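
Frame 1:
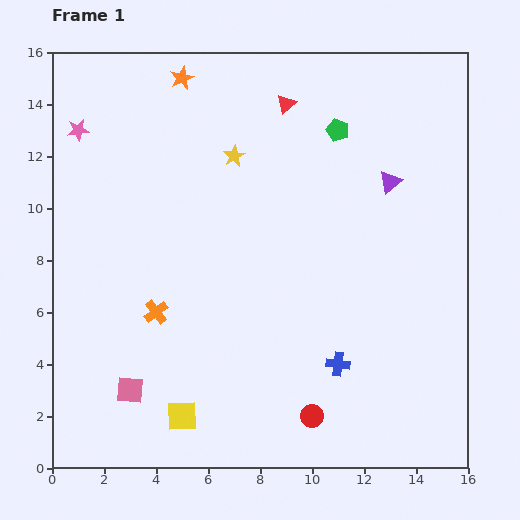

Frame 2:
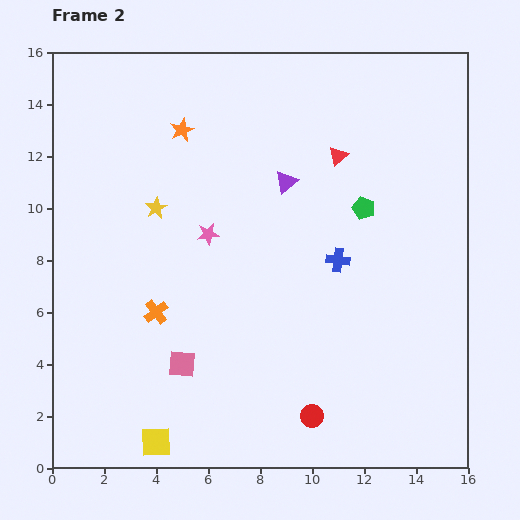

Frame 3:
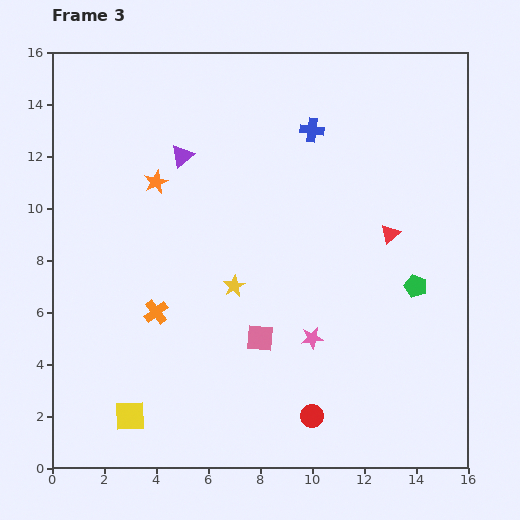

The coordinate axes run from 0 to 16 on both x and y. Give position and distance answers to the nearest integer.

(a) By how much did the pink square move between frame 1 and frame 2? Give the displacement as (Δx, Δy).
(2, 1)

The pink square was at (3, 3) in frame 1 and (5, 4) in frame 2.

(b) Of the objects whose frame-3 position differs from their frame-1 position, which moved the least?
the yellow square

(moved 2)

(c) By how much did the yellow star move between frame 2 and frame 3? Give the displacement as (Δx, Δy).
(3, -3)

The yellow star was at (4, 10) in frame 2 and (7, 7) in frame 3.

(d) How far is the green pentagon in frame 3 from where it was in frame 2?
4

The green pentagon moved from (12, 10) to (14, 7), a distance of √(2² + 3²) ≈ 4.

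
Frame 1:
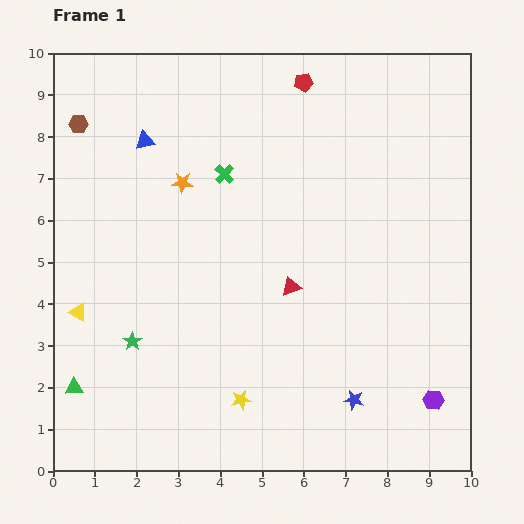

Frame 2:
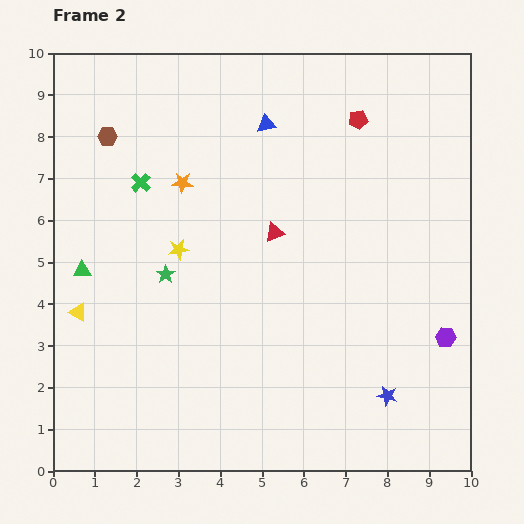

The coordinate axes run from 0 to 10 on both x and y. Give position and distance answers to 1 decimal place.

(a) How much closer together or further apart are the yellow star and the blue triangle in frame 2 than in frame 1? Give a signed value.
-2.9

Distance in frame 1: 6.6. Distance in frame 2: 3.7.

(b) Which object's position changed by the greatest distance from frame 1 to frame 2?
the yellow star

(moved 3.9; next 2.9)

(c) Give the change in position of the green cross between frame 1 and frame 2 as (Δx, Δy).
(-2.0, -0.2)

The green cross was at (4.1, 7.1) in frame 1 and (2.1, 6.9) in frame 2.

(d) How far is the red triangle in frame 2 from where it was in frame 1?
1.4

The red triangle moved from (5.7, 4.4) to (5.3, 5.7), a distance of √(0.4² + 1.3²) ≈ 1.4.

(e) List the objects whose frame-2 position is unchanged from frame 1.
the orange star, the yellow triangle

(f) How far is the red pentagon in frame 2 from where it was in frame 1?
1.6

The red pentagon moved from (6.0, 9.3) to (7.3, 8.4), a distance of √(1.3² + 0.9²) ≈ 1.6.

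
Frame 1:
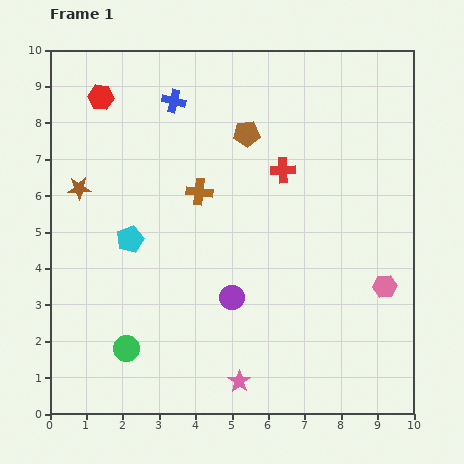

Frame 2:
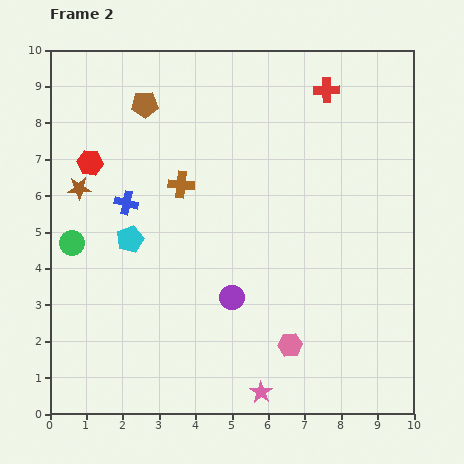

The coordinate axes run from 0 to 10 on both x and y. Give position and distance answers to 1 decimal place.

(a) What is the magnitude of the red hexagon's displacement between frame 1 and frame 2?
1.8

The red hexagon moved from (1.4, 8.7) to (1.1, 6.9), a distance of √(0.3² + 1.8²) ≈ 1.8.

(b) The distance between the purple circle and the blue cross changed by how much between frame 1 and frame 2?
-1.7

Distance in frame 1: 5.6. Distance in frame 2: 3.9.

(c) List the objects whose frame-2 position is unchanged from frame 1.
the cyan pentagon, the brown star, the purple circle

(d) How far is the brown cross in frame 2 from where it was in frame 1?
0.5

The brown cross moved from (4.1, 6.1) to (3.6, 6.3), a distance of √(0.5² + 0.2²) ≈ 0.5.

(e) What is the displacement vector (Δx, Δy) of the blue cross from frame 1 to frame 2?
(-1.3, -2.8)

The blue cross was at (3.4, 8.6) in frame 1 and (2.1, 5.8) in frame 2.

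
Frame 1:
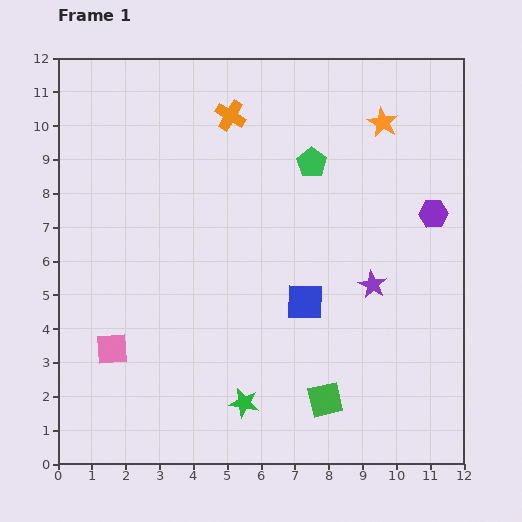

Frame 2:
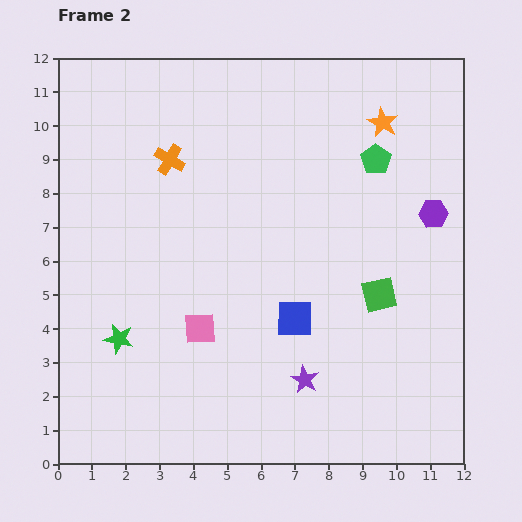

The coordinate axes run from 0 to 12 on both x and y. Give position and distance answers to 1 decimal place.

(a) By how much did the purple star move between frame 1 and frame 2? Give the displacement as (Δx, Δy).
(-2.0, -2.8)

The purple star was at (9.3, 5.3) in frame 1 and (7.3, 2.5) in frame 2.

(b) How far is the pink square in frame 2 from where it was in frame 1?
2.7

The pink square moved from (1.6, 3.4) to (4.2, 4.0), a distance of √(2.6² + 0.6²) ≈ 2.7.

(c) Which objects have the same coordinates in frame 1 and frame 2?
the orange star, the purple hexagon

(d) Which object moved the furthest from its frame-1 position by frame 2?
the green star

(moved 4.2; next 3.5)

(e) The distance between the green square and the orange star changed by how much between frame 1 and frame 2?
-3.3

Distance in frame 1: 8.4. Distance in frame 2: 5.1.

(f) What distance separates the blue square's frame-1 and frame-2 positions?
0.6

The blue square moved from (7.3, 4.8) to (7.0, 4.3), a distance of √(0.3² + 0.5²) ≈ 0.6.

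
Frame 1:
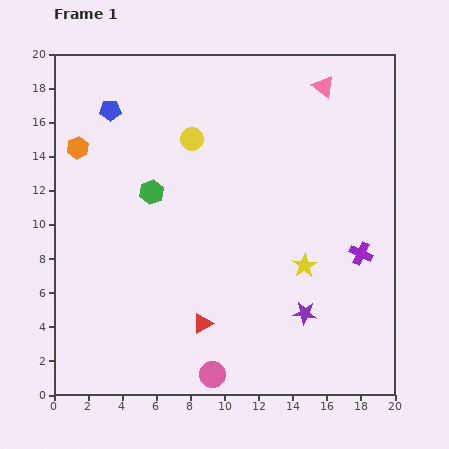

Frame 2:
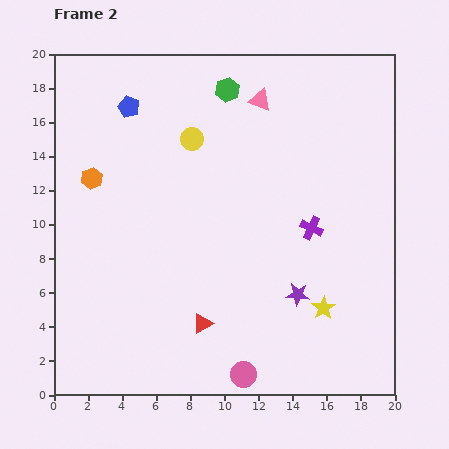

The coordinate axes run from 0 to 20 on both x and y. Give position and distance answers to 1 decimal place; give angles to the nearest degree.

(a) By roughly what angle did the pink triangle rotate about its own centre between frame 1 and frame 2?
19° counter-clockwise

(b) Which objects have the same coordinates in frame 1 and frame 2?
the yellow circle, the red triangle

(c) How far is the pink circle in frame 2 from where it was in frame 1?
1.8

The pink circle moved from (9.3, 1.2) to (11.1, 1.2), a distance of √(1.8² + 0.0²) ≈ 1.8.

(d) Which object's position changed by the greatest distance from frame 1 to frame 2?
the green hexagon

(moved 7.5; next 3.8)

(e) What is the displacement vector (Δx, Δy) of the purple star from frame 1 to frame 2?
(-0.4, 1.1)

The purple star was at (14.7, 4.8) in frame 1 and (14.3, 5.9) in frame 2.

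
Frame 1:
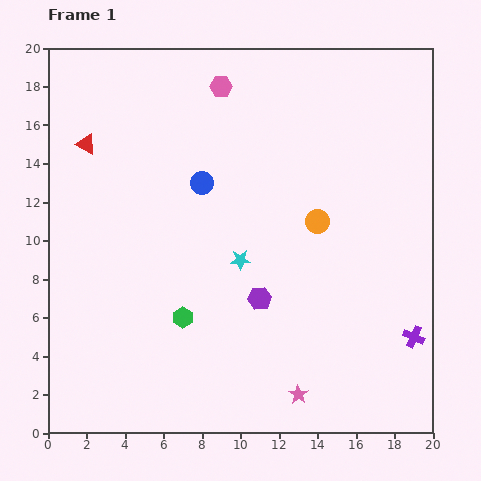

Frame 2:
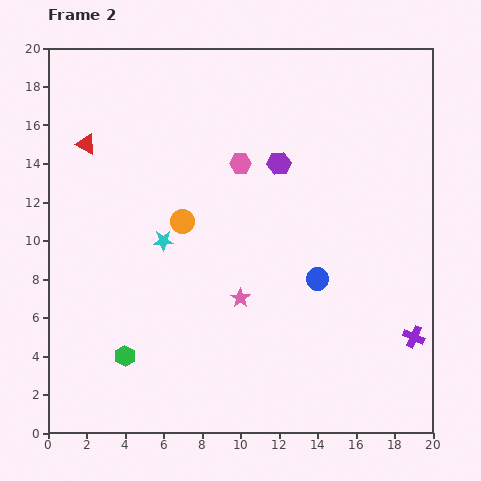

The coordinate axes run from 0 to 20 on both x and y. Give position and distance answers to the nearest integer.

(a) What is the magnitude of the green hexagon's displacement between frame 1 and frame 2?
4

The green hexagon moved from (7, 6) to (4, 4), a distance of √(3² + 2²) ≈ 4.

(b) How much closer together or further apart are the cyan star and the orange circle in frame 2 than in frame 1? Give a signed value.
-3

Distance in frame 1: 4. Distance in frame 2: 1.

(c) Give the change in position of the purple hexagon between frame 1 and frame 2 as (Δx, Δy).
(1, 7)

The purple hexagon was at (11, 7) in frame 1 and (12, 14) in frame 2.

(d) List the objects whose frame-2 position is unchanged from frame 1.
the red triangle, the purple cross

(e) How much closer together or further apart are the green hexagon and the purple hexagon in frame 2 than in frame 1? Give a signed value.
+9

Distance in frame 1: 4. Distance in frame 2: 13.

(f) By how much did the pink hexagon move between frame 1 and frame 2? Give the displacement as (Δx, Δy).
(1, -4)

The pink hexagon was at (9, 18) in frame 1 and (10, 14) in frame 2.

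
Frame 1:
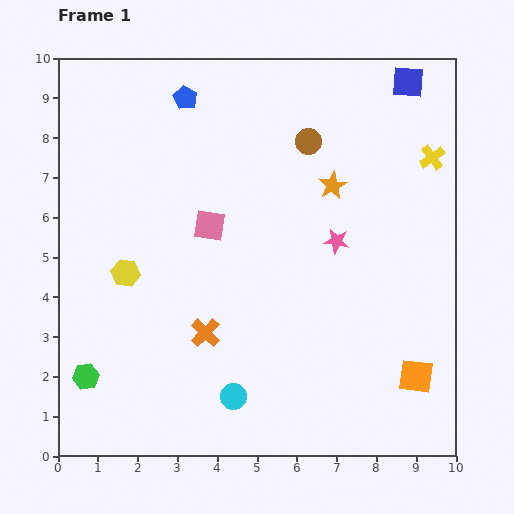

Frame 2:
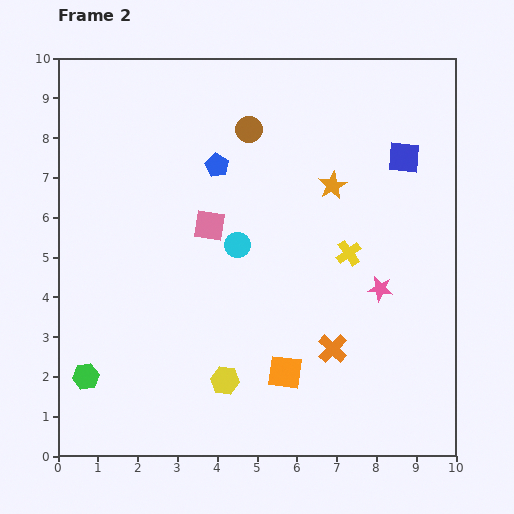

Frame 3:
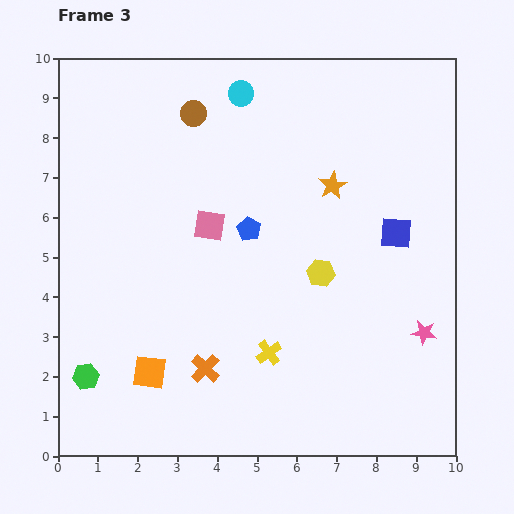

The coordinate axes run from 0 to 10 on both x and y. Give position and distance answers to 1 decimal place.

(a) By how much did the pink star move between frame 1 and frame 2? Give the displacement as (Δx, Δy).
(1.1, -1.2)

The pink star was at (7.0, 5.4) in frame 1 and (8.1, 4.2) in frame 2.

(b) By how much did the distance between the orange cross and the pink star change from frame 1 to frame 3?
+1.6

Distance in frame 1: 4.0. Distance in frame 3: 5.6.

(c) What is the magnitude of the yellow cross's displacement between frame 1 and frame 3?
6.4

The yellow cross moved from (9.4, 7.5) to (5.3, 2.6), a distance of √(4.1² + 4.9²) ≈ 6.4.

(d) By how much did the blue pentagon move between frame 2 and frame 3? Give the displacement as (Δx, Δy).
(0.8, -1.6)

The blue pentagon was at (4.0, 7.3) in frame 2 and (4.8, 5.7) in frame 3.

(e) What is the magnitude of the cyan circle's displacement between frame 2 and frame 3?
3.8

The cyan circle moved from (4.5, 5.3) to (4.6, 9.1), a distance of √(0.1² + 3.8²) ≈ 3.8.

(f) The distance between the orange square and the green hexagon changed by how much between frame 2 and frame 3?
-3.4

Distance in frame 2: 5.0. Distance in frame 3: 1.6.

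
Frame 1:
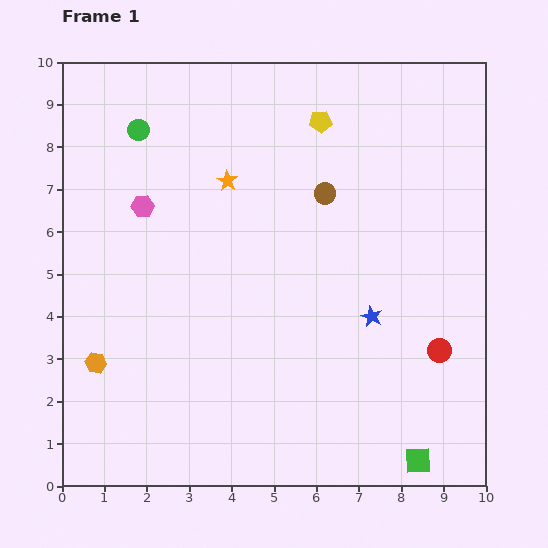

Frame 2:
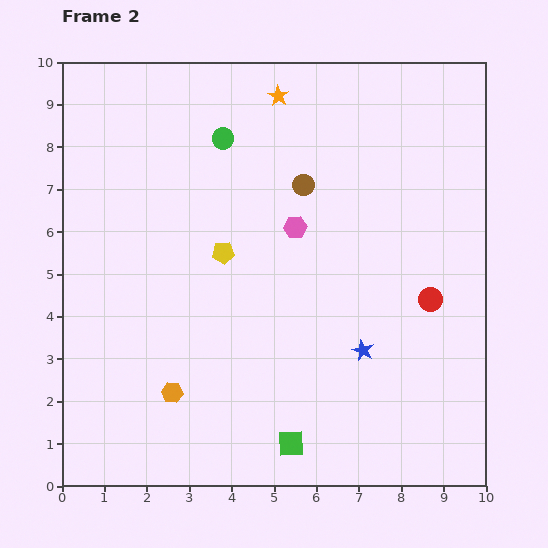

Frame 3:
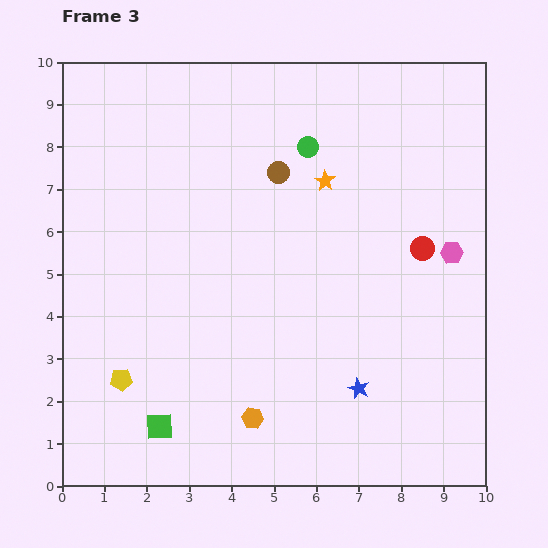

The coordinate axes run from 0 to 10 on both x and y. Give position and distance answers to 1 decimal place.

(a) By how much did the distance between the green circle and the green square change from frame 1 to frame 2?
-2.8

Distance in frame 1: 10.2. Distance in frame 2: 7.4.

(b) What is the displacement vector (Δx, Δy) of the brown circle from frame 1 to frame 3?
(-1.1, 0.5)

The brown circle was at (6.2, 6.9) in frame 1 and (5.1, 7.4) in frame 3.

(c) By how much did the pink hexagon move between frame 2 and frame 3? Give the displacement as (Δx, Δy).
(3.7, -0.6)

The pink hexagon was at (5.5, 6.1) in frame 2 and (9.2, 5.5) in frame 3.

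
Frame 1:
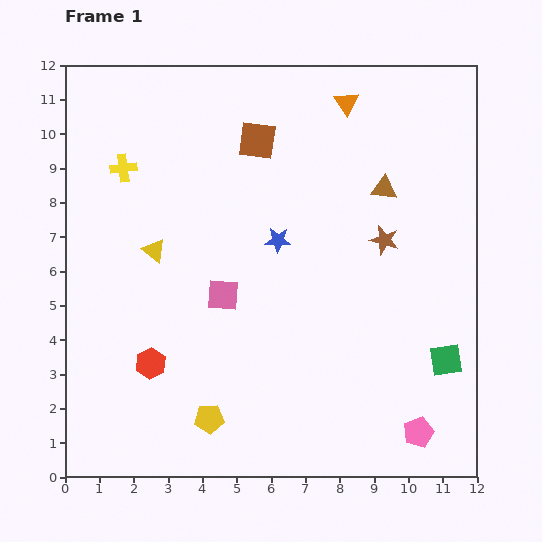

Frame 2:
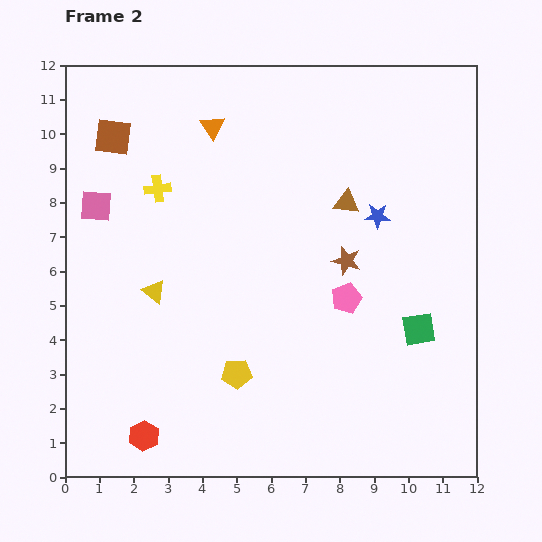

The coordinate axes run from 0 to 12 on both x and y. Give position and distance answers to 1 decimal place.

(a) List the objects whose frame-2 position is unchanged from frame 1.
none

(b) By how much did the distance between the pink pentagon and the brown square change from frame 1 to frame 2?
-1.4

Distance in frame 1: 9.7. Distance in frame 2: 8.3.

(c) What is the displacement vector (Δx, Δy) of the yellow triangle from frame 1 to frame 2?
(0.0, -1.2)

The yellow triangle was at (2.6, 6.6) in frame 1 and (2.6, 5.4) in frame 2.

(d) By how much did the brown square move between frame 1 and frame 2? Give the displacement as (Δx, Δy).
(-4.2, 0.1)

The brown square was at (5.6, 9.8) in frame 1 and (1.4, 9.9) in frame 2.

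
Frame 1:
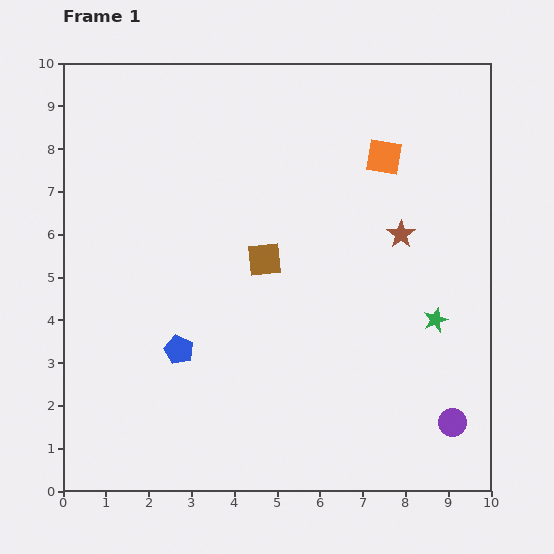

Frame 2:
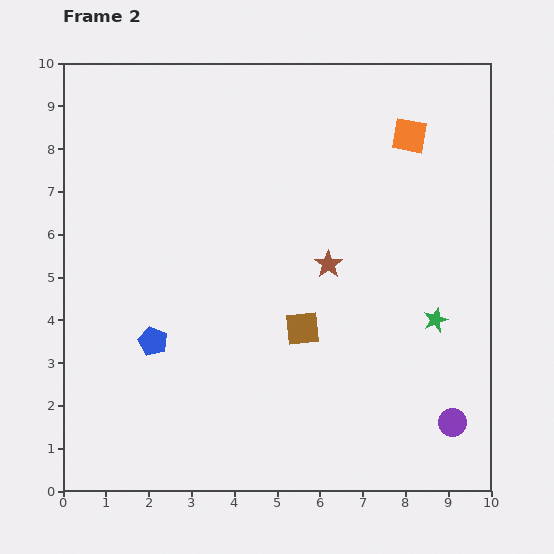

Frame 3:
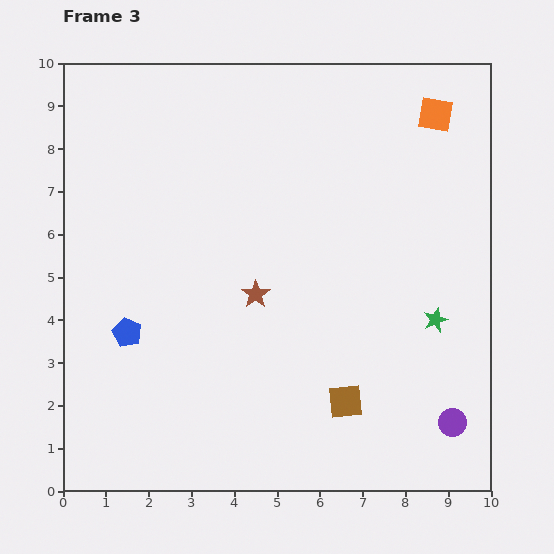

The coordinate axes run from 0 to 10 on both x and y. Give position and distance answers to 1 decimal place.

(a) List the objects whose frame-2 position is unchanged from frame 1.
the purple circle, the green star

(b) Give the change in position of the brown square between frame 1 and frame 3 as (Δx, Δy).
(1.9, -3.3)

The brown square was at (4.7, 5.4) in frame 1 and (6.6, 2.1) in frame 3.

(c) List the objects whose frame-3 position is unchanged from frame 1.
the purple circle, the green star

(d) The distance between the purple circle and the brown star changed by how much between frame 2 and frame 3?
+0.8

Distance in frame 2: 4.7. Distance in frame 3: 5.5.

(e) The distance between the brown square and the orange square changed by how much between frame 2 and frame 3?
+1.9

Distance in frame 2: 5.1. Distance in frame 3: 7.0.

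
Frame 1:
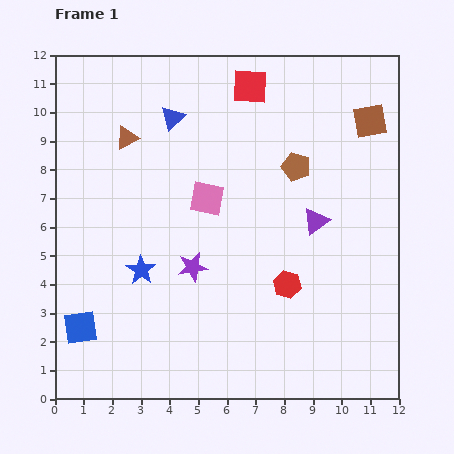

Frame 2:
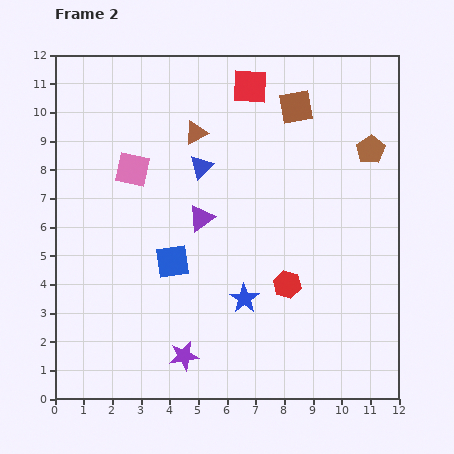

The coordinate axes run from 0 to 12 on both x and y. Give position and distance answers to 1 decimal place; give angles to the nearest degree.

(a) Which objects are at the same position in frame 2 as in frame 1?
the red hexagon, the red square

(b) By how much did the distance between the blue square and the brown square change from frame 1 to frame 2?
-5.5

Distance in frame 1: 12.4. Distance in frame 2: 6.9.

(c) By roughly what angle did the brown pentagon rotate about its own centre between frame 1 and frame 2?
21° clockwise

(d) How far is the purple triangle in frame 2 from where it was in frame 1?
4.0

The purple triangle moved from (9.1, 6.2) to (5.1, 6.3), a distance of √(4.0² + 0.1²) ≈ 4.0.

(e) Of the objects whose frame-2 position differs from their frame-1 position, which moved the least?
the blue triangle

(moved 2.0)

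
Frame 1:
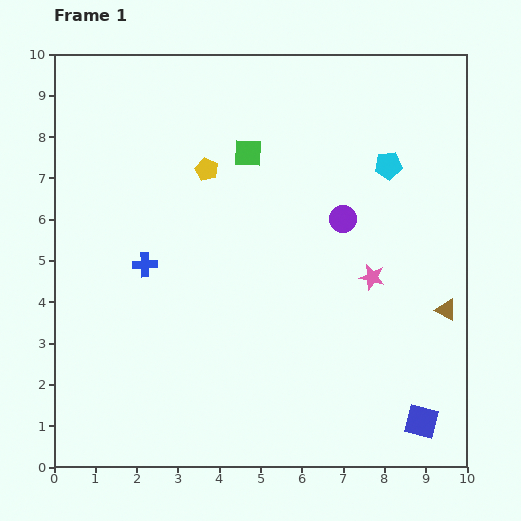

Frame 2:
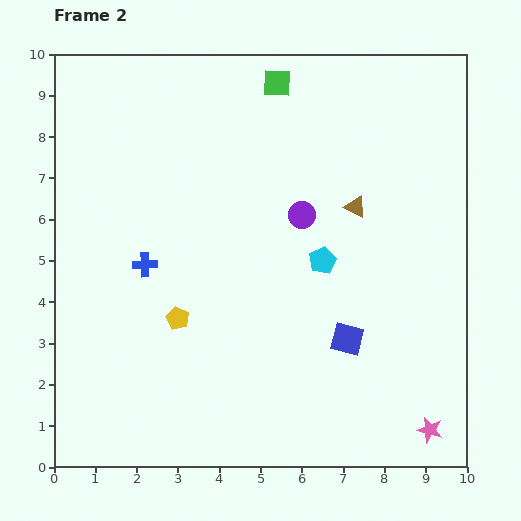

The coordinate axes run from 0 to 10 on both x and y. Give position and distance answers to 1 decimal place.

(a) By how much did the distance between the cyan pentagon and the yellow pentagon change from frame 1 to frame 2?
-0.6

Distance in frame 1: 4.4. Distance in frame 2: 3.8.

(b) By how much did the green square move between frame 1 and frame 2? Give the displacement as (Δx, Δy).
(0.7, 1.7)

The green square was at (4.7, 7.6) in frame 1 and (5.4, 9.3) in frame 2.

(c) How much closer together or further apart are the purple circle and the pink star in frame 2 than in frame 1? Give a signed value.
+4.5

Distance in frame 1: 1.6. Distance in frame 2: 6.1.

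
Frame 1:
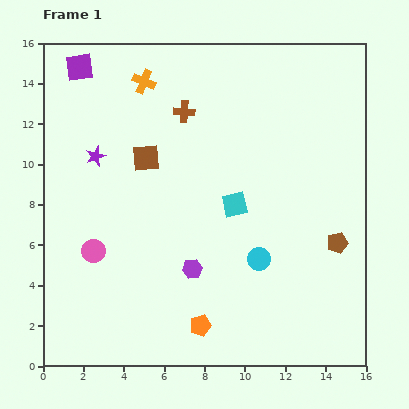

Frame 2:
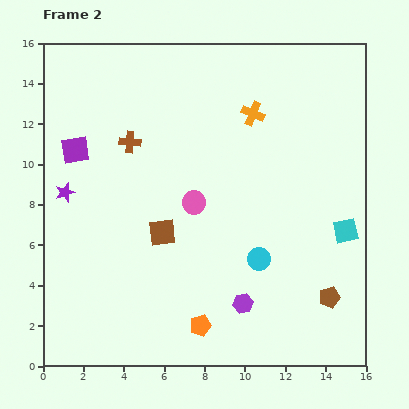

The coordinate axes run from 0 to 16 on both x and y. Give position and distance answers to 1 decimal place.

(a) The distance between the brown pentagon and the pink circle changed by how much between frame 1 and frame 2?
-3.9

Distance in frame 1: 12.1. Distance in frame 2: 8.2.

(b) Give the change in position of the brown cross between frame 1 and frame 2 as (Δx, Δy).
(-2.7, -1.5)

The brown cross was at (7.0, 12.6) in frame 1 and (4.3, 11.1) in frame 2.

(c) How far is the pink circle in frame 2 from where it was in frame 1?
5.5

The pink circle moved from (2.5, 5.7) to (7.5, 8.1), a distance of √(5.0² + 2.4²) ≈ 5.5.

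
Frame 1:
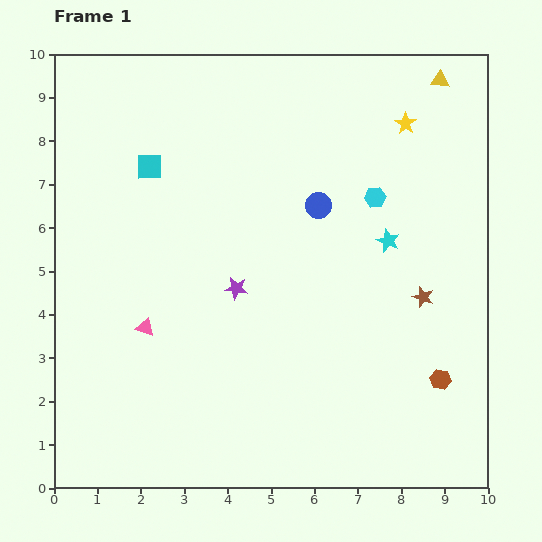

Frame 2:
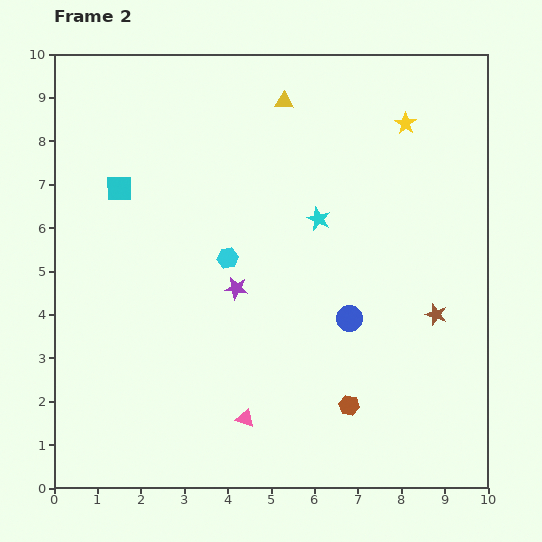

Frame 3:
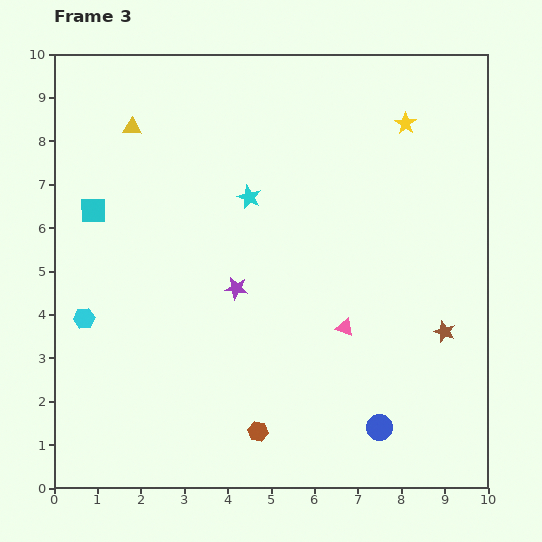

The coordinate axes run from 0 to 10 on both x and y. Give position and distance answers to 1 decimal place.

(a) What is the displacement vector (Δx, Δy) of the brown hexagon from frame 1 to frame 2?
(-2.1, -0.6)

The brown hexagon was at (8.9, 2.5) in frame 1 and (6.8, 1.9) in frame 2.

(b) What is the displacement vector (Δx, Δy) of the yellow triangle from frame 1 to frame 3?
(-7.1, -1.1)

The yellow triangle was at (8.9, 9.4) in frame 1 and (1.8, 8.3) in frame 3.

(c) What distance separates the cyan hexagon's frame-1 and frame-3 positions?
7.3

The cyan hexagon moved from (7.4, 6.7) to (0.7, 3.9), a distance of √(6.7² + 2.8²) ≈ 7.3.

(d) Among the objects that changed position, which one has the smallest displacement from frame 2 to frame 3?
the brown star

(moved 0.4)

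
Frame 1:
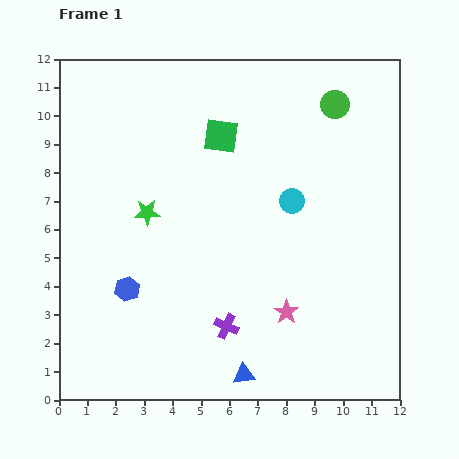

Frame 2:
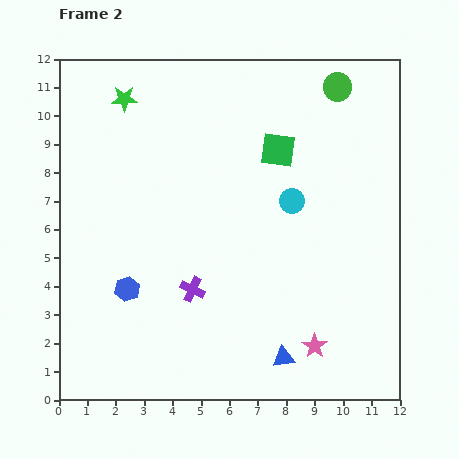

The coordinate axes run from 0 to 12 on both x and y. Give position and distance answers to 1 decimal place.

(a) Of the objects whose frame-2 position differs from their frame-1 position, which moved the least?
the green circle

(moved 0.6)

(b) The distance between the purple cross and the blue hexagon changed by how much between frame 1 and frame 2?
-1.4

Distance in frame 1: 3.7. Distance in frame 2: 2.3.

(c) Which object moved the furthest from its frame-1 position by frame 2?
the green star

(moved 4.1; next 2.1)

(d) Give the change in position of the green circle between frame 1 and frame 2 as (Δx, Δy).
(0.1, 0.6)

The green circle was at (9.7, 10.4) in frame 1 and (9.8, 11.0) in frame 2.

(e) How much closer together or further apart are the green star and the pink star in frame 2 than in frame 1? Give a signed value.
+5.0

Distance in frame 1: 6.0. Distance in frame 2: 11.0.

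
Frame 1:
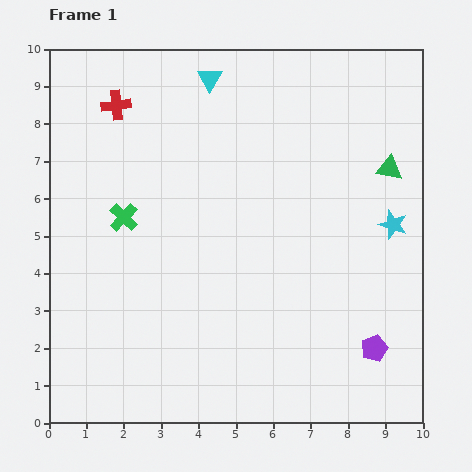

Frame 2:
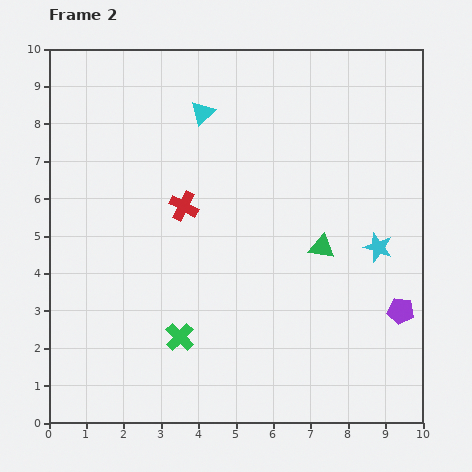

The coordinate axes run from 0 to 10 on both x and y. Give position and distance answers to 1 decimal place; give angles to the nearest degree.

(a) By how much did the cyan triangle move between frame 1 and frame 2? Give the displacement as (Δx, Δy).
(-0.2, -0.9)

The cyan triangle was at (4.3, 9.2) in frame 1 and (4.1, 8.3) in frame 2.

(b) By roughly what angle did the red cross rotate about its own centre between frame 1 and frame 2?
35° clockwise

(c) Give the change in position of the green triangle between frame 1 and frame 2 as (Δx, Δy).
(-1.8, -2.1)

The green triangle was at (9.1, 6.8) in frame 1 and (7.3, 4.7) in frame 2.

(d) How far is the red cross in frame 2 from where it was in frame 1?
3.2

The red cross moved from (1.8, 8.5) to (3.6, 5.8), a distance of √(1.8² + 2.7²) ≈ 3.2.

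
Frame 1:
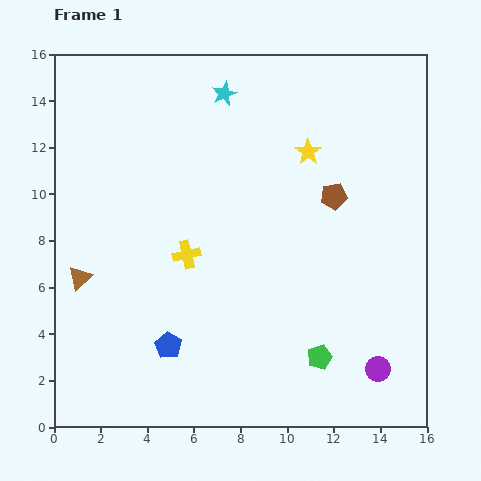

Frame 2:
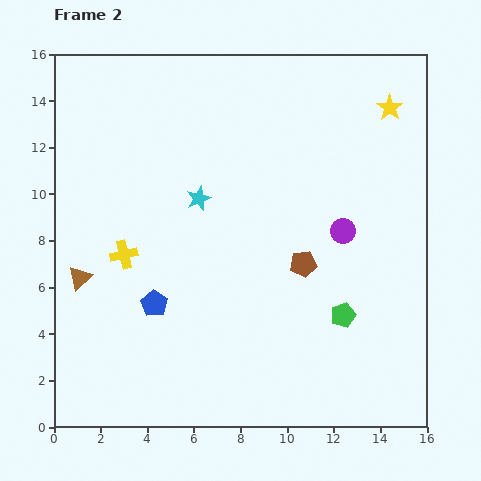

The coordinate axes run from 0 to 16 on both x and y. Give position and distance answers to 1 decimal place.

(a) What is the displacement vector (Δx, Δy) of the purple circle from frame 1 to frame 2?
(-1.5, 5.9)

The purple circle was at (13.9, 2.5) in frame 1 and (12.4, 8.4) in frame 2.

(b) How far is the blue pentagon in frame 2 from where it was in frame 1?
1.9

The blue pentagon moved from (4.9, 3.5) to (4.3, 5.3), a distance of √(0.6² + 1.8²) ≈ 1.9.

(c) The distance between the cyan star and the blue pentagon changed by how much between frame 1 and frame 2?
-6.2

Distance in frame 1: 11.1. Distance in frame 2: 4.9.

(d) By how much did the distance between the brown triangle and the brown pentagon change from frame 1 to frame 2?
-1.8

Distance in frame 1: 11.4. Distance in frame 2: 9.6.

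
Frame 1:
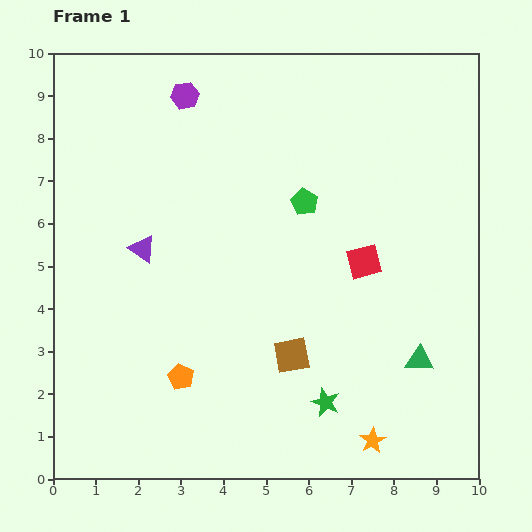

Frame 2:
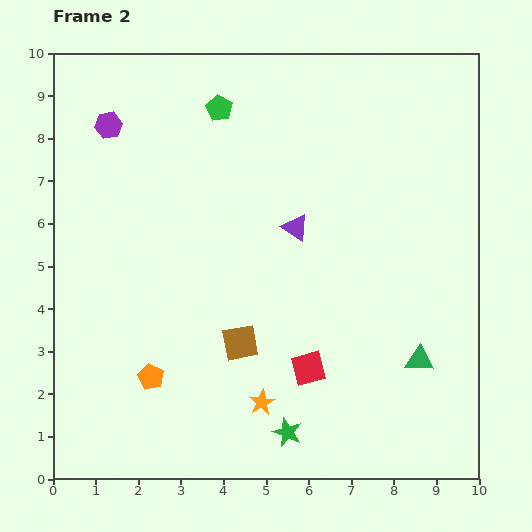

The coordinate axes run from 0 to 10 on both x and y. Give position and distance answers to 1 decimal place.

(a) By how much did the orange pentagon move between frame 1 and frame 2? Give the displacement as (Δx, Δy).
(-0.7, 0.0)

The orange pentagon was at (3.0, 2.4) in frame 1 and (2.3, 2.4) in frame 2.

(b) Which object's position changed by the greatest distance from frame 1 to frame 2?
the purple triangle

(moved 3.6; next 3.0)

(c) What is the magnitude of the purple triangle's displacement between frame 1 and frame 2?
3.6

The purple triangle moved from (2.1, 5.4) to (5.7, 5.9), a distance of √(3.6² + 0.5²) ≈ 3.6.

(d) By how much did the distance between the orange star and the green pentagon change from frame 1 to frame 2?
+1.2

Distance in frame 1: 5.8. Distance in frame 2: 7.0.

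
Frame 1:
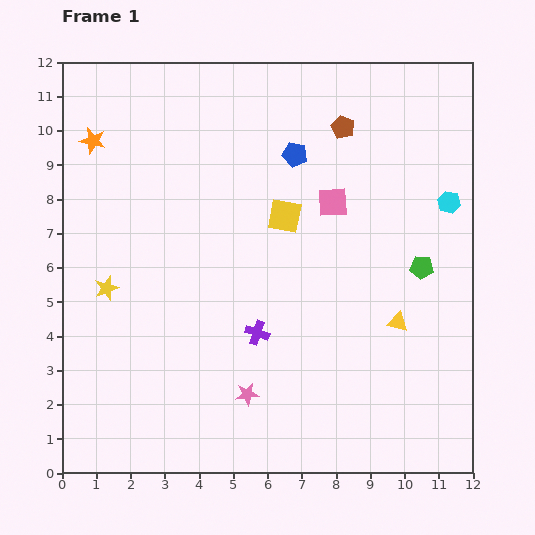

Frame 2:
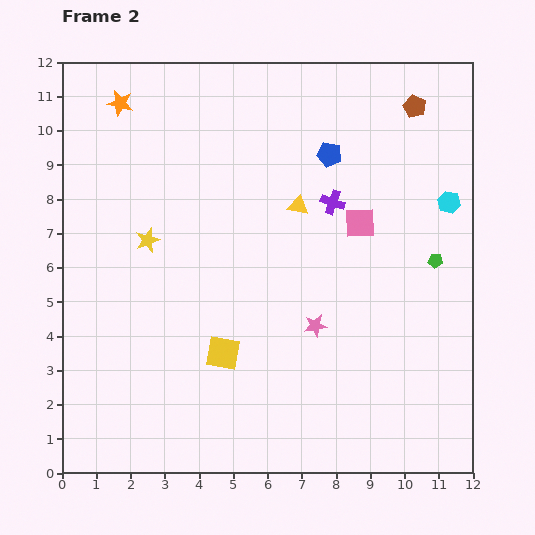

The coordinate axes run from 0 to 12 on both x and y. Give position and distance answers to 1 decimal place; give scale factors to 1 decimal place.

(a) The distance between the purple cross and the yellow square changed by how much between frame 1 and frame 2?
+1.9

Distance in frame 1: 3.5. Distance in frame 2: 5.4.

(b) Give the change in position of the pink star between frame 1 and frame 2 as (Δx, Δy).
(2.0, 2.0)

The pink star was at (5.4, 2.3) in frame 1 and (7.4, 4.3) in frame 2.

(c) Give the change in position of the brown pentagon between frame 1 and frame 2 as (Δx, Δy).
(2.1, 0.6)

The brown pentagon was at (8.2, 10.1) in frame 1 and (10.3, 10.7) in frame 2.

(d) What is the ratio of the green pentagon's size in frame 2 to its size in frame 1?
0.6×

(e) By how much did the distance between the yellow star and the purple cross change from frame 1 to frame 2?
+0.9

Distance in frame 1: 4.6. Distance in frame 2: 5.5.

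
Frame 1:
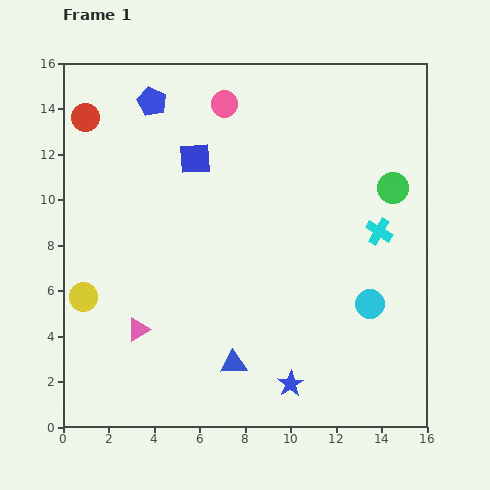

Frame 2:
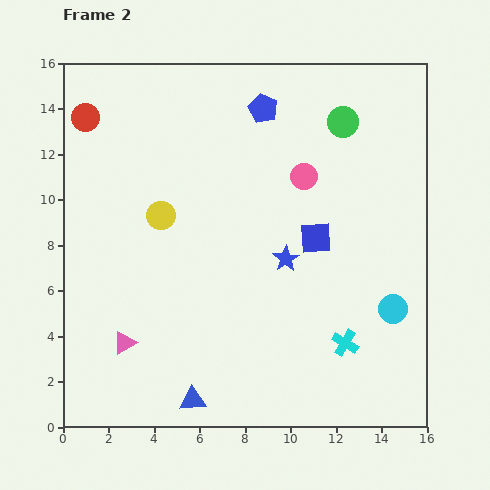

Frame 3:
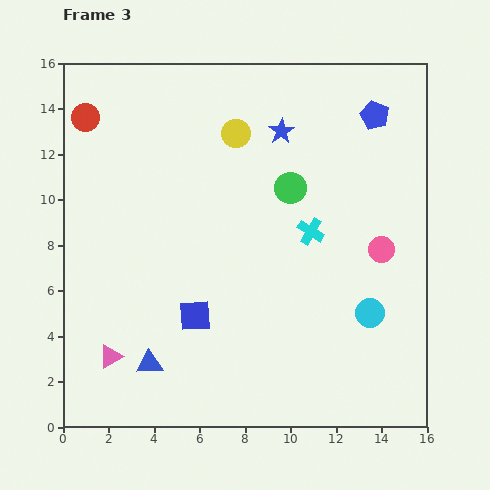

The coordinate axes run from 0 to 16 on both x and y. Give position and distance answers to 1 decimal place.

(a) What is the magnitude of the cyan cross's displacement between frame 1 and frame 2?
5.1

The cyan cross moved from (13.9, 8.6) to (12.4, 3.7), a distance of √(1.5² + 4.9²) ≈ 5.1.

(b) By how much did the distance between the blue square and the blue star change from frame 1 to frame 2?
-9.2

Distance in frame 1: 10.8. Distance in frame 2: 1.6.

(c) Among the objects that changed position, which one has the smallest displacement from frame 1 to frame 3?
the cyan circle

(moved 0.4)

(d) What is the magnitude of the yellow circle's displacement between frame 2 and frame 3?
4.9

The yellow circle moved from (4.3, 9.3) to (7.6, 12.9), a distance of √(3.3² + 3.6²) ≈ 4.9.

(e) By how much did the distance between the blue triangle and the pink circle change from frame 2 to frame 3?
+0.4

Distance in frame 2: 11.0. Distance in frame 3: 11.4.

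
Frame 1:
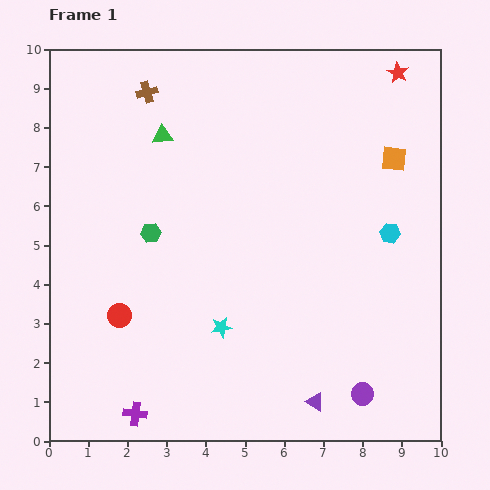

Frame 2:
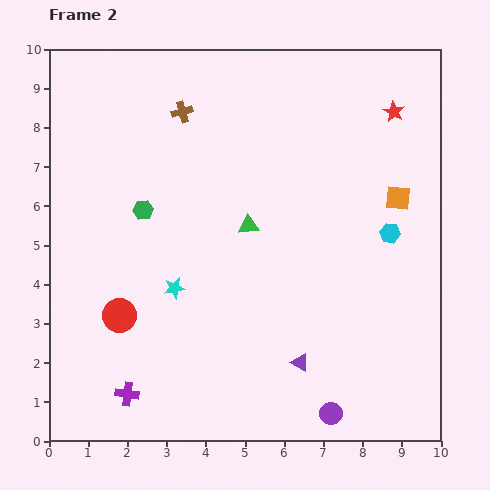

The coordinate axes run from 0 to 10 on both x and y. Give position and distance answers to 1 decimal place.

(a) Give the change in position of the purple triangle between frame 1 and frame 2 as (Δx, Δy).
(-0.4, 1.0)

The purple triangle was at (6.8, 1.0) in frame 1 and (6.4, 2.0) in frame 2.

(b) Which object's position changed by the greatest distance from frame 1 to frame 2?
the green triangle

(moved 3.2; next 1.6)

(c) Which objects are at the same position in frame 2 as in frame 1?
the cyan hexagon, the red circle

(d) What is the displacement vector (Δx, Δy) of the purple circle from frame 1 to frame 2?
(-0.8, -0.5)

The purple circle was at (8.0, 1.2) in frame 1 and (7.2, 0.7) in frame 2.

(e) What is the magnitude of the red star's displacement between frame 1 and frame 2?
1.0

The red star moved from (8.9, 9.4) to (8.8, 8.4), a distance of √(0.1² + 1.0²) ≈ 1.0.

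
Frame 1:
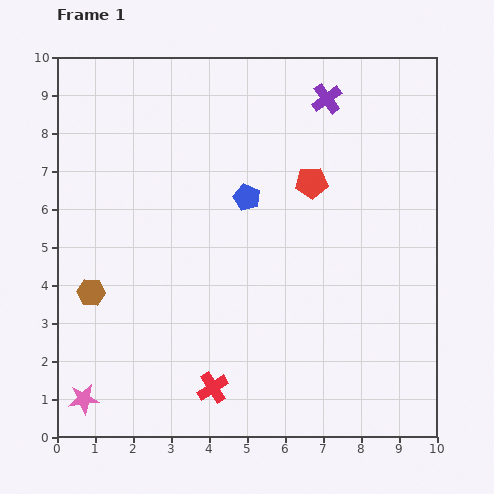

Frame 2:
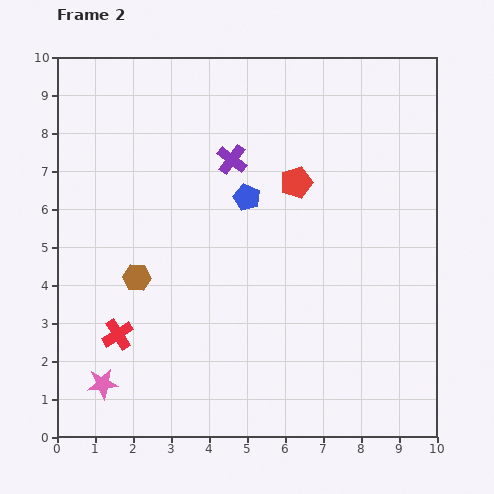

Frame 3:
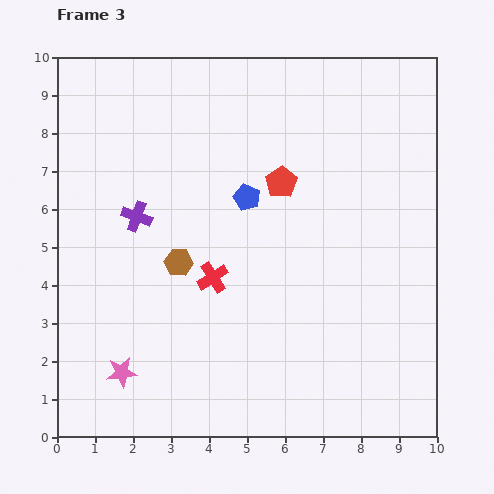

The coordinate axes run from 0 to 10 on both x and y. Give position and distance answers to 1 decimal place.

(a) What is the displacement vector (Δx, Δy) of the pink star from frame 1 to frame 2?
(0.5, 0.4)

The pink star was at (0.7, 1.0) in frame 1 and (1.2, 1.4) in frame 2.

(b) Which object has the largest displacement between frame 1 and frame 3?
the purple cross

(moved 5.9; next 2.9)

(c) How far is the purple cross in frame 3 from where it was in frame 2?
2.9

The purple cross moved from (4.6, 7.3) to (2.1, 5.8), a distance of √(2.5² + 1.5²) ≈ 2.9.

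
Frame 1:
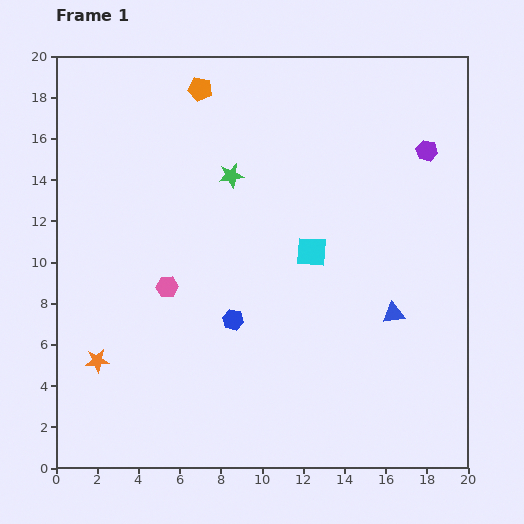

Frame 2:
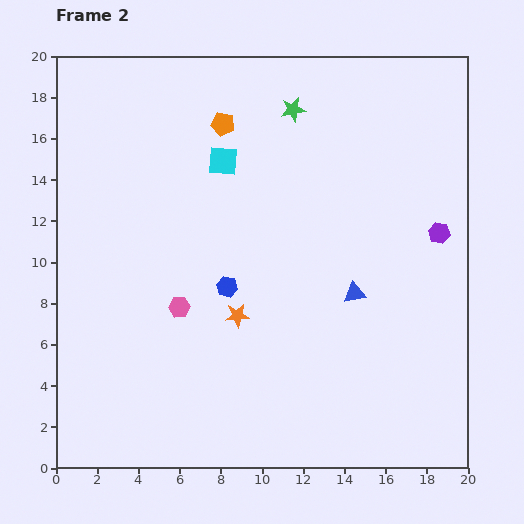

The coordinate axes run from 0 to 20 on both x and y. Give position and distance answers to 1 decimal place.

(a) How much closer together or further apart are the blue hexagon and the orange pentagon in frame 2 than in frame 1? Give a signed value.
-3.4

Distance in frame 1: 11.3. Distance in frame 2: 7.9.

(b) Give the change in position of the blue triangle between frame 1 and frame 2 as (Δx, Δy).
(-1.9, 1.0)

The blue triangle was at (16.4, 7.5) in frame 1 and (14.5, 8.5) in frame 2.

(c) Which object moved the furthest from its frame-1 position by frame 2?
the orange star

(moved 7.1; next 6.2)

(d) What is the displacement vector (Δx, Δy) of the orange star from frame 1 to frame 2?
(6.8, 2.2)

The orange star was at (2.0, 5.2) in frame 1 and (8.8, 7.4) in frame 2.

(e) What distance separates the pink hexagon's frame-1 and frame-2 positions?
1.2

The pink hexagon moved from (5.4, 8.8) to (6.0, 7.8), a distance of √(0.6² + 1.0²) ≈ 1.2.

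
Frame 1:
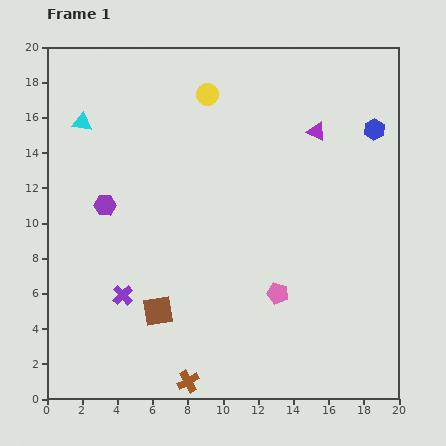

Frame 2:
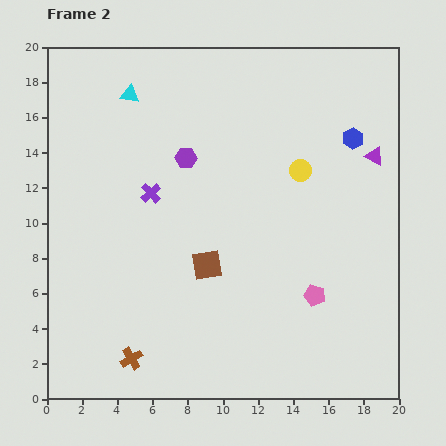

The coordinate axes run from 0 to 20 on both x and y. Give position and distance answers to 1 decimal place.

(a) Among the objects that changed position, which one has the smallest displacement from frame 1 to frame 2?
the blue hexagon

(moved 1.3)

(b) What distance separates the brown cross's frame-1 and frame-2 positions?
3.5

The brown cross moved from (8.0, 1.0) to (4.8, 2.3), a distance of √(3.2² + 1.3²) ≈ 3.5.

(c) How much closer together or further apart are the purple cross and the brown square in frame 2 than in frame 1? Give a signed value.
+3.0

Distance in frame 1: 2.2. Distance in frame 2: 5.2.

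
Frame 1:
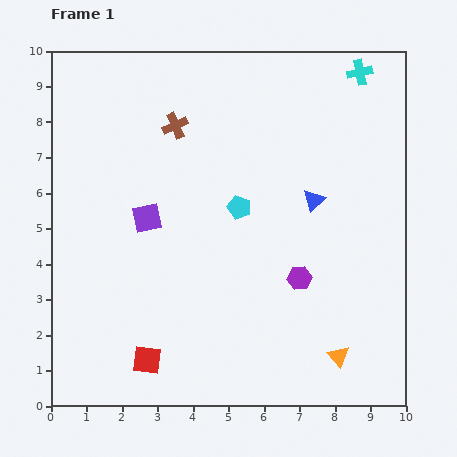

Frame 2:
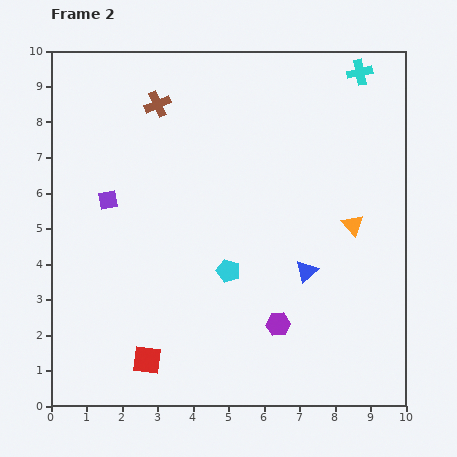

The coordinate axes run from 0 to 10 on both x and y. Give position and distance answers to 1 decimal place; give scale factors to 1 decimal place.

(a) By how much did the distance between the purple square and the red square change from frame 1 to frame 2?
+0.6

Distance in frame 1: 4.0. Distance in frame 2: 4.6.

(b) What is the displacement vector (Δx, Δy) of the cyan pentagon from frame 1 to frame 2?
(-0.3, -1.8)

The cyan pentagon was at (5.3, 5.6) in frame 1 and (5.0, 3.8) in frame 2.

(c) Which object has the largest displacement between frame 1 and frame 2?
the orange triangle

(moved 3.7; next 2.0)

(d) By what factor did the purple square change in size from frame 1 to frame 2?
0.7×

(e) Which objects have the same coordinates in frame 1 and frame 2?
the cyan cross, the red square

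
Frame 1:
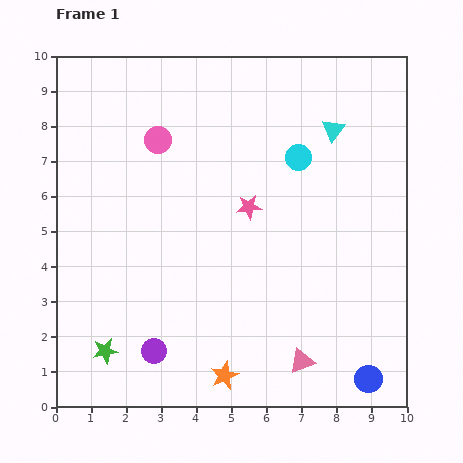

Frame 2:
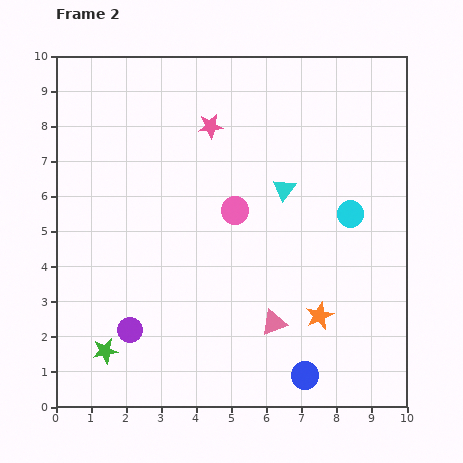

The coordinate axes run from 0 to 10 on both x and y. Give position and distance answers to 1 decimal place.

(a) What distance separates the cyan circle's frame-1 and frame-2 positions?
2.2

The cyan circle moved from (6.9, 7.1) to (8.4, 5.5), a distance of √(1.5² + 1.6²) ≈ 2.2.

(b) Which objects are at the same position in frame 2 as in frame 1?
the green star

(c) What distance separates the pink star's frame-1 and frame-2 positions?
2.5

The pink star moved from (5.5, 5.7) to (4.4, 8.0), a distance of √(1.1² + 2.3²) ≈ 2.5.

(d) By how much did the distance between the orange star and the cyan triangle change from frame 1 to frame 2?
-4.0

Distance in frame 1: 7.7. Distance in frame 2: 3.7.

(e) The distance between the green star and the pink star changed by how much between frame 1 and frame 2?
+1.3

Distance in frame 1: 5.8. Distance in frame 2: 7.1.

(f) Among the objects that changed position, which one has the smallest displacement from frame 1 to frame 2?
the purple circle

(moved 0.9)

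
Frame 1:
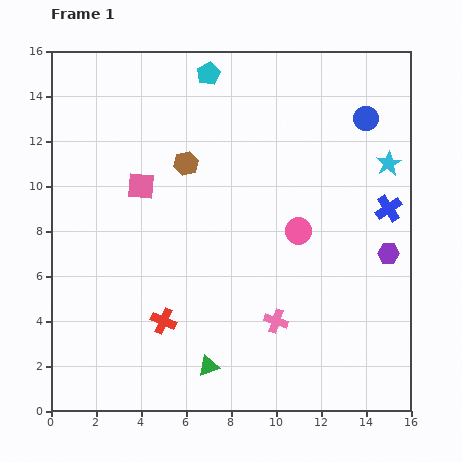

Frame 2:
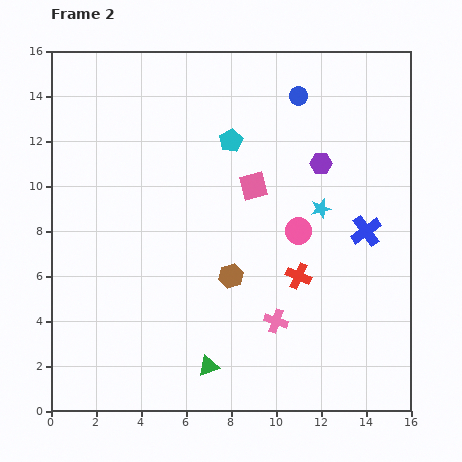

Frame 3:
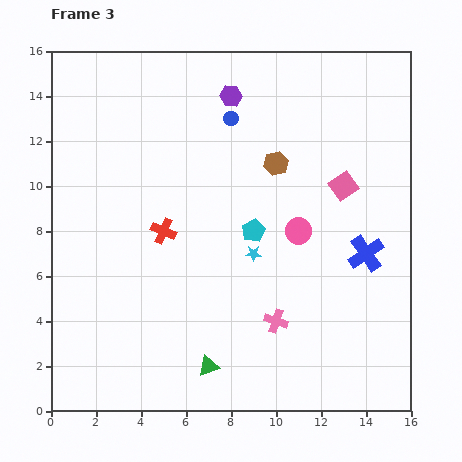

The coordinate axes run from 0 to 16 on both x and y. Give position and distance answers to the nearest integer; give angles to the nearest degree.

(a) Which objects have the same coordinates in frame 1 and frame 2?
the pink circle, the pink cross, the green triangle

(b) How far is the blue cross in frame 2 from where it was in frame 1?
1

The blue cross moved from (15, 9) to (14, 8), a distance of √(1² + 1²) ≈ 1.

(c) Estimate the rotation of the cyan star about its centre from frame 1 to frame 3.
31° clockwise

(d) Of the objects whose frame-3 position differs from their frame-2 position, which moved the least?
the blue cross

(moved 1)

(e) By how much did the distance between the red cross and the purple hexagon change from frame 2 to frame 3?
+2

Distance in frame 2: 5. Distance in frame 3: 7.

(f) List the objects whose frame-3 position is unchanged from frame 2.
the pink circle, the pink cross, the green triangle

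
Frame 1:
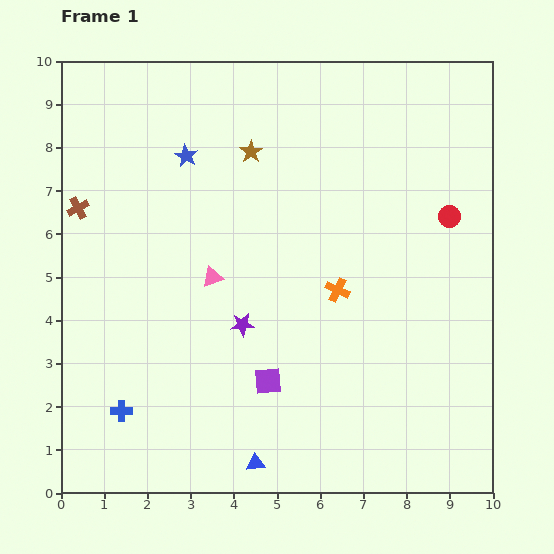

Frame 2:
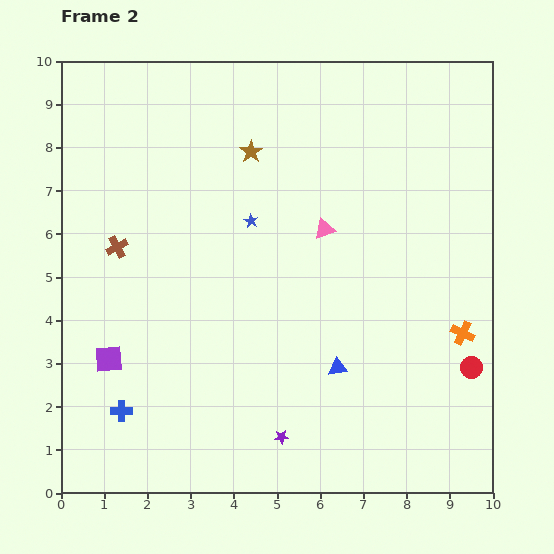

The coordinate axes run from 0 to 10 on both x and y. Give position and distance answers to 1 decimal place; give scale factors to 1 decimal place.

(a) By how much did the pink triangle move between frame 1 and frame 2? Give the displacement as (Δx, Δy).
(2.6, 1.1)

The pink triangle was at (3.5, 5.0) in frame 1 and (6.1, 6.1) in frame 2.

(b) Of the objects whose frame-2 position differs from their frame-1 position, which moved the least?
the brown cross

(moved 1.3)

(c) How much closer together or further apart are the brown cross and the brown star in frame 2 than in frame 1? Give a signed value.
-0.4

Distance in frame 1: 4.2. Distance in frame 2: 3.8.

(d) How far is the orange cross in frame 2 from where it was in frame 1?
3.1

The orange cross moved from (6.4, 4.7) to (9.3, 3.7), a distance of √(2.9² + 1.0²) ≈ 3.1.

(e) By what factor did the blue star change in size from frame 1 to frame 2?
0.6×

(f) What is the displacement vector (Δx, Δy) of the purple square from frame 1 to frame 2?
(-3.7, 0.5)

The purple square was at (4.8, 2.6) in frame 1 and (1.1, 3.1) in frame 2.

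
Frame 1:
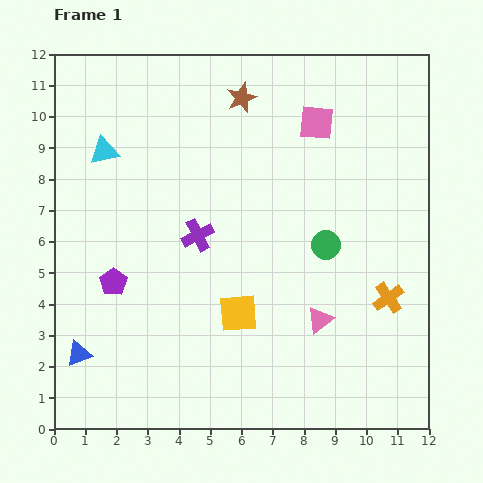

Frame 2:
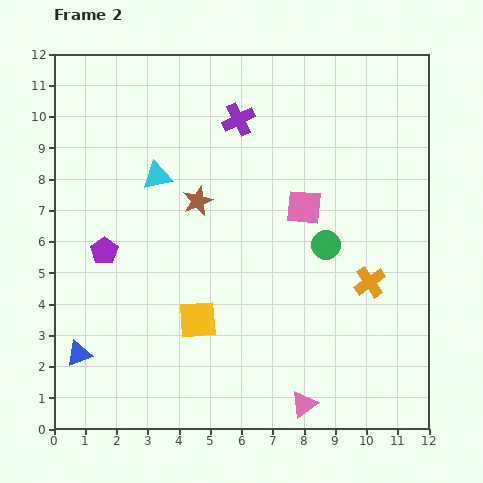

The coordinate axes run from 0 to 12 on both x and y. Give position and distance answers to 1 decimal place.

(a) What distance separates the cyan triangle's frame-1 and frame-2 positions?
1.9

The cyan triangle moved from (1.6, 8.9) to (3.3, 8.1), a distance of √(1.7² + 0.8²) ≈ 1.9.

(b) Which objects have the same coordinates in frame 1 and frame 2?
the blue triangle, the green circle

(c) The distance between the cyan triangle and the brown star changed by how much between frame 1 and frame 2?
-3.2

Distance in frame 1: 4.7. Distance in frame 2: 1.5.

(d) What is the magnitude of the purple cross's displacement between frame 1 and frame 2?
3.9

The purple cross moved from (4.6, 6.2) to (5.9, 9.9), a distance of √(1.3² + 3.7²) ≈ 3.9.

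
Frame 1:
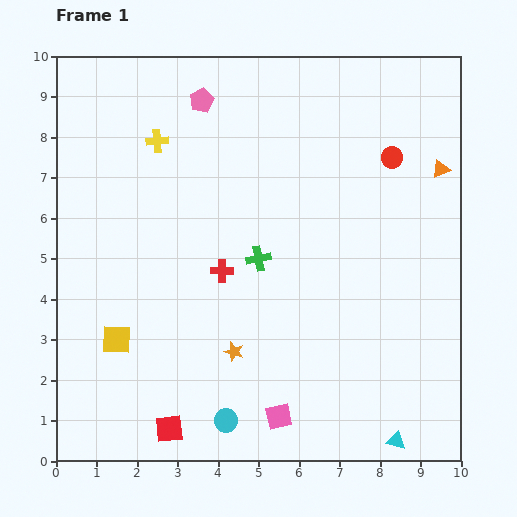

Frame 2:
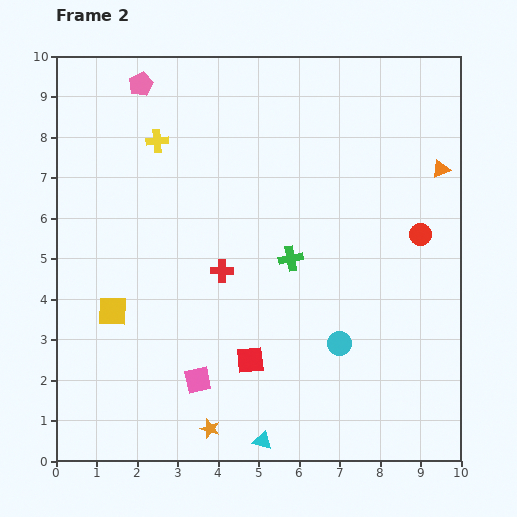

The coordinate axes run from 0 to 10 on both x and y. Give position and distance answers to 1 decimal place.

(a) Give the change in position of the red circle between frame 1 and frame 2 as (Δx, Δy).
(0.7, -1.9)

The red circle was at (8.3, 7.5) in frame 1 and (9.0, 5.6) in frame 2.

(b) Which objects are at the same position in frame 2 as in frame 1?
the orange triangle, the yellow cross, the red cross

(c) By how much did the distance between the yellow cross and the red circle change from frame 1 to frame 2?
+1.1

Distance in frame 1: 5.8. Distance in frame 2: 6.9.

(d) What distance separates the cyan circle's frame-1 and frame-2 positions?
3.4

The cyan circle moved from (4.2, 1.0) to (7.0, 2.9), a distance of √(2.8² + 1.9²) ≈ 3.4.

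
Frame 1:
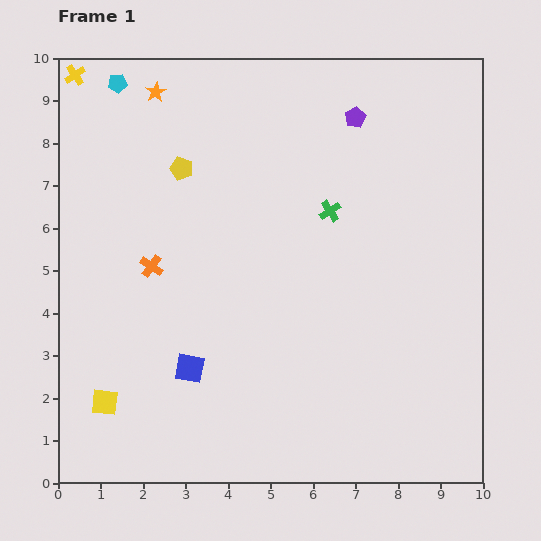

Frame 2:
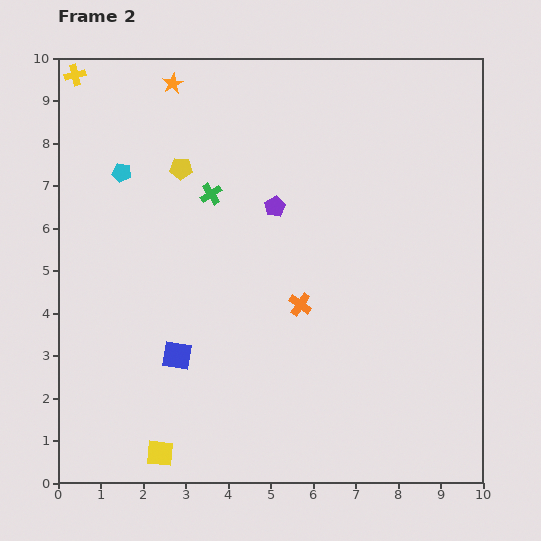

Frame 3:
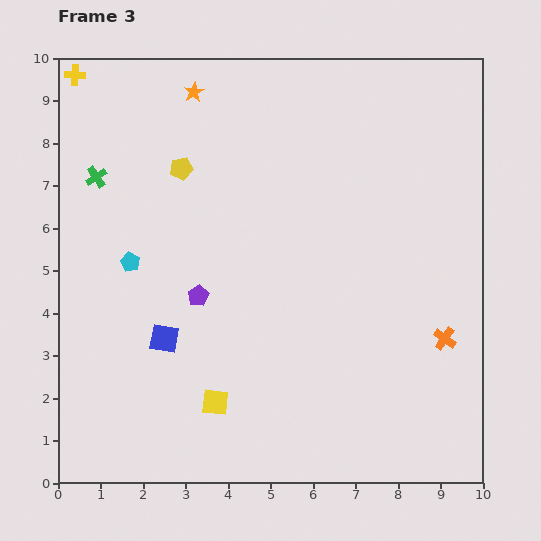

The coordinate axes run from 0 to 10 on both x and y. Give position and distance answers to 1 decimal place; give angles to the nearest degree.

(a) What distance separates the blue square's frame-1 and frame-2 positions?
0.4

The blue square moved from (3.1, 2.7) to (2.8, 3.0), a distance of √(0.3² + 0.3²) ≈ 0.4.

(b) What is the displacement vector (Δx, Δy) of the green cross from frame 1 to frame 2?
(-2.8, 0.4)

The green cross was at (6.4, 6.4) in frame 1 and (3.6, 6.8) in frame 2.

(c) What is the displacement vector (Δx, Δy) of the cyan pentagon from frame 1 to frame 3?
(0.3, -4.2)

The cyan pentagon was at (1.4, 9.4) in frame 1 and (1.7, 5.2) in frame 3.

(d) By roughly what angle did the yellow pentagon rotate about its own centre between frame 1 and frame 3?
31° counter-clockwise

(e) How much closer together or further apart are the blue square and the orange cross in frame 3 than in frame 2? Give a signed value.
+3.5

Distance in frame 2: 3.1. Distance in frame 3: 6.6.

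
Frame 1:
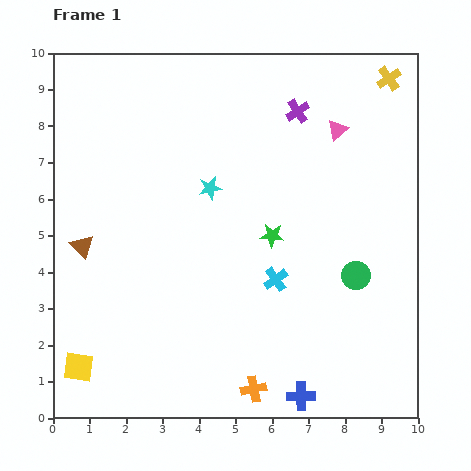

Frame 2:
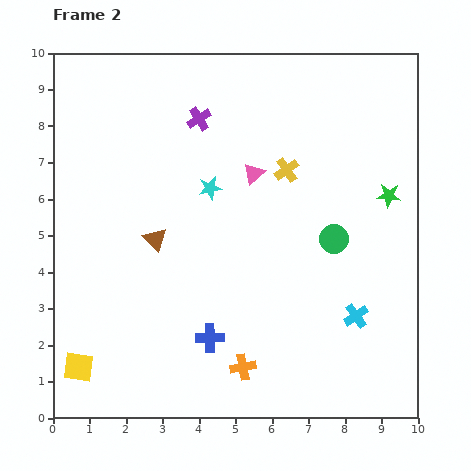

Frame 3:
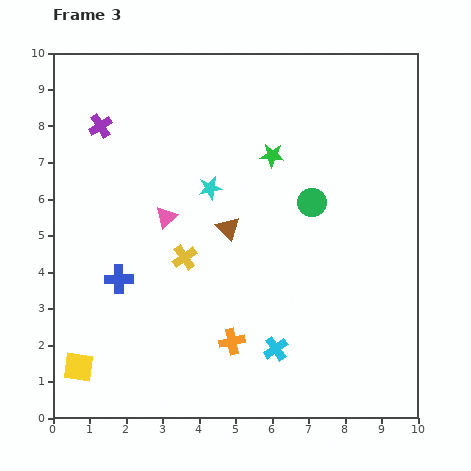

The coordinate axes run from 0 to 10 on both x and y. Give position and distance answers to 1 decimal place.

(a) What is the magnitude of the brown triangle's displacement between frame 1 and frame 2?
2.0

The brown triangle moved from (0.8, 4.7) to (2.8, 4.9), a distance of √(2.0² + 0.2²) ≈ 2.0.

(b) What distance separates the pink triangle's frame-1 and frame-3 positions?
5.3

The pink triangle moved from (7.8, 7.9) to (3.1, 5.5), a distance of √(4.7² + 2.4²) ≈ 5.3.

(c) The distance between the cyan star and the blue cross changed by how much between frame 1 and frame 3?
-2.7

Distance in frame 1: 6.2. Distance in frame 3: 3.5.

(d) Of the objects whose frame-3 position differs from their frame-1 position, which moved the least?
the orange cross

(moved 1.4)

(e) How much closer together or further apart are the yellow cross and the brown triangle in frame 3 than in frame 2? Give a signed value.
-2.7

Distance in frame 2: 4.1. Distance in frame 3: 1.4.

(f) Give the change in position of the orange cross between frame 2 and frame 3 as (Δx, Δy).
(-0.3, 0.7)

The orange cross was at (5.2, 1.4) in frame 2 and (4.9, 2.1) in frame 3.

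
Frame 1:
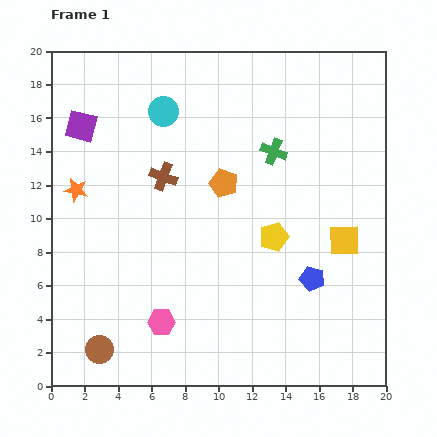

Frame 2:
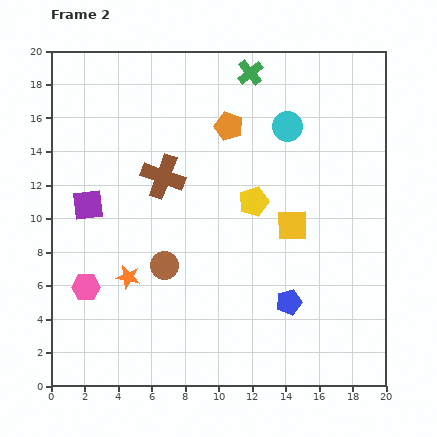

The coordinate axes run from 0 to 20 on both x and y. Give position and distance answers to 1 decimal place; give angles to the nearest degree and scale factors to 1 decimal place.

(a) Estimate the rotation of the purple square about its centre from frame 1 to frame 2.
22° counter-clockwise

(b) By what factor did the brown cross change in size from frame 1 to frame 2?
1.6×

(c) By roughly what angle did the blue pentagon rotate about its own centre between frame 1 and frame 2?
29° counter-clockwise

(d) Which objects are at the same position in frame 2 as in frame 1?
the brown cross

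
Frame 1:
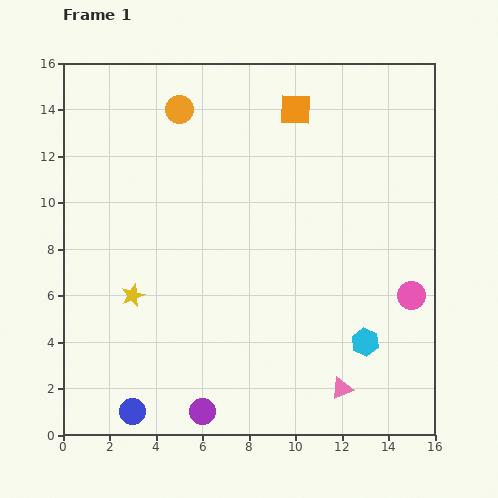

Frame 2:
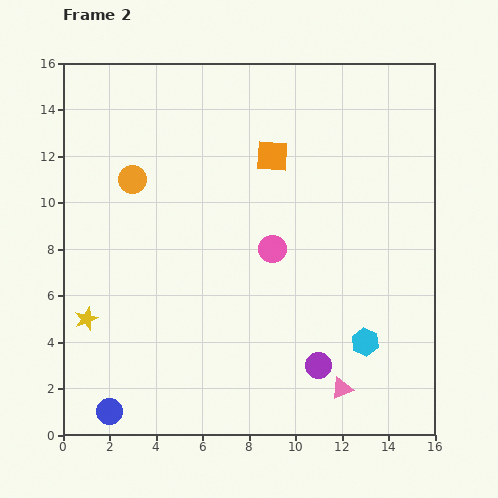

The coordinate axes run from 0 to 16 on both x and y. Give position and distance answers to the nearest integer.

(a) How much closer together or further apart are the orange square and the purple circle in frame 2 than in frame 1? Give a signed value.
-5

Distance in frame 1: 14. Distance in frame 2: 9.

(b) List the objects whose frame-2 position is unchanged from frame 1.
the pink triangle, the cyan hexagon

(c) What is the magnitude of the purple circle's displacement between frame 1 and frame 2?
5

The purple circle moved from (6, 1) to (11, 3), a distance of √(5² + 2²) ≈ 5.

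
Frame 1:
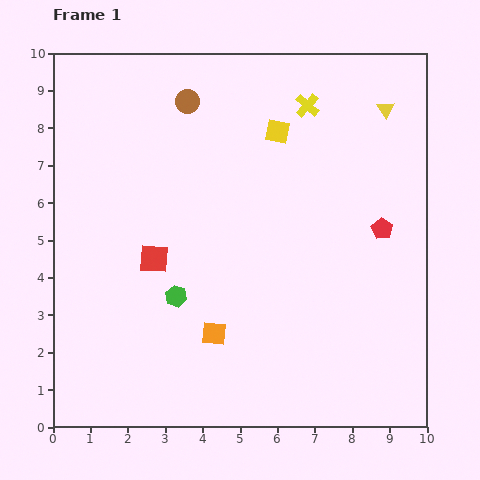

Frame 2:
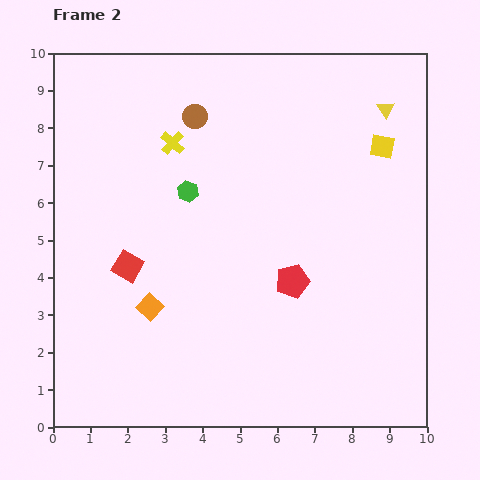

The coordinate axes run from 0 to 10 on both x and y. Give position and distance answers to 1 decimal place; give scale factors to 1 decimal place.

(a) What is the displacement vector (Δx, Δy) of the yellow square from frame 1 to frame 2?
(2.8, -0.4)

The yellow square was at (6.0, 7.9) in frame 1 and (8.8, 7.5) in frame 2.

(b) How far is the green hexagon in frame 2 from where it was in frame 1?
2.8

The green hexagon moved from (3.3, 3.5) to (3.6, 6.3), a distance of √(0.3² + 2.8²) ≈ 2.8.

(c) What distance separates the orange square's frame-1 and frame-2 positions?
1.8

The orange square moved from (4.3, 2.5) to (2.6, 3.2), a distance of √(1.7² + 0.7²) ≈ 1.8.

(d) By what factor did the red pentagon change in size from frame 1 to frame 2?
1.6×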